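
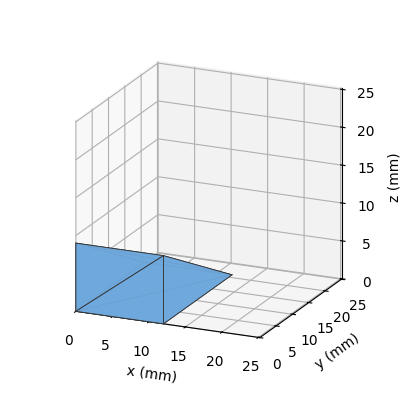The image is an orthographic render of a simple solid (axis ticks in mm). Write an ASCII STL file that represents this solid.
Reading the render: the shape is a wedge (ramp): 12 × 21 mm base, rising to 9 mm along the y=0 edge and sloping linearly to z=0 at y=21 (dimensions read to the nearest mm from the axis ticks). For the STL, each face is triangulated and given an outward normal.

solid part
  facet normal 0.0000 0.0000 -1.0000
    outer loop
      vertex 12.00 21.00 0.00
      vertex 12.00 0.00 0.00
      vertex 0.00 0.00 0.00
    endloop
  endfacet
  facet normal 0.0000 0.0000 -1.0000
    outer loop
      vertex 0.00 21.00 0.00
      vertex 12.00 21.00 0.00
      vertex 0.00 0.00 0.00
    endloop
  endfacet
  facet normal 0.0000 -1.0000 0.0000
    outer loop
      vertex 0.00 0.00 0.00
      vertex 12.00 0.00 0.00
      vertex 12.00 0.00 9.00
    endloop
  endfacet
  facet normal 0.0000 -1.0000 0.0000
    outer loop
      vertex 0.00 0.00 0.00
      vertex 12.00 0.00 9.00
      vertex 0.00 0.00 9.00
    endloop
  endfacet
  facet normal 0.0000 0.3939 0.9191
    outer loop
      vertex 0.00 0.00 9.00
      vertex 12.00 0.00 9.00
      vertex 12.00 21.00 0.00
    endloop
  endfacet
  facet normal 0.0000 0.3939 0.9191
    outer loop
      vertex 0.00 0.00 9.00
      vertex 12.00 21.00 0.00
      vertex 0.00 21.00 0.00
    endloop
  endfacet
  facet normal -1.0000 0.0000 0.0000
    outer loop
      vertex 0.00 0.00 9.00
      vertex 0.00 21.00 0.00
      vertex 0.00 0.00 0.00
    endloop
  endfacet
  facet normal 1.0000 0.0000 0.0000
    outer loop
      vertex 12.00 0.00 0.00
      vertex 12.00 21.00 0.00
      vertex 12.00 0.00 9.00
    endloop
  endfacet
endsolid part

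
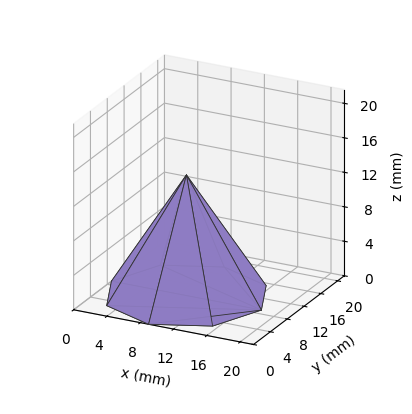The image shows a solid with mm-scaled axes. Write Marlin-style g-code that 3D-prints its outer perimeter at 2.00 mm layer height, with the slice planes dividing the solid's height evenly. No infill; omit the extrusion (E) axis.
Reading the render: the shape is a regular 8-sided pyramid, base circumscribed radius ≈ 9 mm, apex at z ≈ 14 mm (dimensions read to the nearest mm from the axis ticks). For the g-code, the solid's height is divided into equal slices at the stated Δz and each level perimeter traced with G1 moves after a G0 lift.

; perimeter-only toolpath
G21 ; units = mm
G90 ; absolute positioning
G28 ; home
; layer 1
G0 Z2.00
G0 X16.71 Y9.00
G1 X14.45 Y14.45
G1 X9.00 Y16.71
G1 X3.55 Y14.45
G1 X1.29 Y9.00
G1 X3.55 Y3.55
G1 X9.00 Y1.29
G1 X14.45 Y3.55
G1 X16.71 Y9.00
; layer 2
G0 Z4.00
G0 X15.43 Y9.00
G1 X13.54 Y13.54
G1 X9.00 Y15.43
G1 X4.46 Y13.54
G1 X2.57 Y9.00
G1 X4.46 Y4.46
G1 X9.00 Y2.57
G1 X13.54 Y4.46
G1 X15.43 Y9.00
; layer 3
G0 Z6.00
G0 X14.14 Y9.00
G1 X12.63 Y12.63
G1 X9.00 Y14.14
G1 X5.37 Y12.63
G1 X3.86 Y9.00
G1 X5.37 Y5.37
G1 X9.00 Y3.86
G1 X12.63 Y5.37
G1 X14.14 Y9.00
; layer 4
G0 Z8.00
G0 X12.86 Y9.00
G1 X11.73 Y11.73
G1 X9.00 Y12.86
G1 X6.27 Y11.73
G1 X5.14 Y9.00
G1 X6.27 Y6.27
G1 X9.00 Y5.14
G1 X11.73 Y6.27
G1 X12.86 Y9.00
; layer 5
G0 Z10.00
G0 X11.57 Y9.00
G1 X10.82 Y10.82
G1 X9.00 Y11.57
G1 X7.18 Y10.82
G1 X6.43 Y9.00
G1 X7.18 Y7.18
G1 X9.00 Y6.43
G1 X10.82 Y7.18
G1 X11.57 Y9.00
; layer 6
G0 Z12.00
G0 X10.29 Y9.00
G1 X9.91 Y9.91
G1 X9.00 Y10.29
G1 X8.09 Y9.91
G1 X7.71 Y9.00
G1 X8.09 Y8.09
G1 X9.00 Y7.71
G1 X9.91 Y8.09
G1 X10.29 Y9.00
M2 ; end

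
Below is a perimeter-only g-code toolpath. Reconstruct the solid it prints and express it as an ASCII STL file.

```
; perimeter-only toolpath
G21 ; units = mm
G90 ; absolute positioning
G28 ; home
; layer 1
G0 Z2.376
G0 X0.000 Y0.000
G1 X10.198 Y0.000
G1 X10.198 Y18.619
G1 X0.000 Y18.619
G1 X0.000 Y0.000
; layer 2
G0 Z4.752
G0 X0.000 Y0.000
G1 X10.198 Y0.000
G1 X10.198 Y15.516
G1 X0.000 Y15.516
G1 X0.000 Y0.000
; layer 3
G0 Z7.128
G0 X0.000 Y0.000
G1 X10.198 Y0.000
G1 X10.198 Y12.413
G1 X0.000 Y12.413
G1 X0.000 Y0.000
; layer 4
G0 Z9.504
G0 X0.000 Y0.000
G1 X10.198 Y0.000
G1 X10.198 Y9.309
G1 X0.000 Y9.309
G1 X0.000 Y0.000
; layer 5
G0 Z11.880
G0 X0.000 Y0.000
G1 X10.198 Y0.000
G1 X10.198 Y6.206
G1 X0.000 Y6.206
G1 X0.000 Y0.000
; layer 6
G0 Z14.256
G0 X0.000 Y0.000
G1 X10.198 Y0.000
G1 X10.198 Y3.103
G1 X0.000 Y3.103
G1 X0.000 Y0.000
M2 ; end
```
solid part
  facet normal 0.0000 0.0000 -1.0000
    outer loop
      vertex 10.198 21.722 0.000
      vertex 10.198 0.000 0.000
      vertex 0.000 0.000 0.000
    endloop
  endfacet
  facet normal 0.0000 0.0000 -1.0000
    outer loop
      vertex 0.000 21.722 0.000
      vertex 10.198 21.722 0.000
      vertex 0.000 0.000 0.000
    endloop
  endfacet
  facet normal 0.0000 -1.0000 0.0000
    outer loop
      vertex 0.000 0.000 0.000
      vertex 10.198 0.000 0.000
      vertex 10.198 0.000 16.632
    endloop
  endfacet
  facet normal 0.0000 -1.0000 0.0000
    outer loop
      vertex 0.000 0.000 0.000
      vertex 10.198 0.000 16.632
      vertex 0.000 0.000 16.632
    endloop
  endfacet
  facet normal 0.0000 0.6079 0.7940
    outer loop
      vertex 0.000 0.000 16.632
      vertex 10.198 0.000 16.632
      vertex 10.198 21.722 0.000
    endloop
  endfacet
  facet normal 0.0000 0.6079 0.7940
    outer loop
      vertex 0.000 0.000 16.632
      vertex 10.198 21.722 0.000
      vertex 0.000 21.722 0.000
    endloop
  endfacet
  facet normal -1.0000 0.0000 0.0000
    outer loop
      vertex 0.000 0.000 16.632
      vertex 0.000 21.722 0.000
      vertex 0.000 0.000 0.000
    endloop
  endfacet
  facet normal 1.0000 0.0000 0.0000
    outer loop
      vertex 10.198 0.000 0.000
      vertex 10.198 21.722 0.000
      vertex 10.198 0.000 16.632
    endloop
  endfacet
endsolid part

The G0 Z moves step by Δz≈2.376 mm. The G1 loops shrink linearly with z, so the solid tapers from its base footprint up to z≈16.6. Closing with a flat bottom cap and the tapered top and triangulating gives 8 facets — a wedge (ramp): 10.2 × 21.7 mm base, rising to 16.6 mm along the y=0 edge and sloping linearly to z=0 at y=21.7.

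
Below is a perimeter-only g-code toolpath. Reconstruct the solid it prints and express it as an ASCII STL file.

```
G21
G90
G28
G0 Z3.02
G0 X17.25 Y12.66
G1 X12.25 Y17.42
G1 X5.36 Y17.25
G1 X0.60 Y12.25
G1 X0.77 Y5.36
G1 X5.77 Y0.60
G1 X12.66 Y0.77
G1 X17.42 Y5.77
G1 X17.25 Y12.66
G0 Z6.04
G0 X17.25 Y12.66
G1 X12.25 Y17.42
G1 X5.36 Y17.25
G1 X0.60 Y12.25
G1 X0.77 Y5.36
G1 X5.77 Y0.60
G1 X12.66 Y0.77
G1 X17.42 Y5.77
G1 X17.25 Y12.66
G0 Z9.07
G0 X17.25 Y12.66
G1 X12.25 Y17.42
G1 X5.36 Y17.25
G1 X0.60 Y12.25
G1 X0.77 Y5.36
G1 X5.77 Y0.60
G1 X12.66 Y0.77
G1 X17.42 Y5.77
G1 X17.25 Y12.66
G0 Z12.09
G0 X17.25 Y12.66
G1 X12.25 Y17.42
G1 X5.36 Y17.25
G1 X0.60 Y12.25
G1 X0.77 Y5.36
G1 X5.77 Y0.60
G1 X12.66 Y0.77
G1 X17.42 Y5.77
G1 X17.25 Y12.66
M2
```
solid part
  facet normal 0.0000 0.0000 -1.0000
    outer loop
      vertex 5.36 17.25 0.00
      vertex 12.25 17.42 0.00
      vertex 17.25 12.66 0.00
    endloop
  endfacet
  facet normal 0.0000 0.0000 -1.0000
    outer loop
      vertex 0.60 12.25 0.00
      vertex 5.36 17.25 0.00
      vertex 17.25 12.66 0.00
    endloop
  endfacet
  facet normal 0.0000 0.0000 -1.0000
    outer loop
      vertex 0.77 5.36 0.00
      vertex 0.60 12.25 0.00
      vertex 17.25 12.66 0.00
    endloop
  endfacet
  facet normal 0.0000 0.0000 -1.0000
    outer loop
      vertex 5.77 0.60 0.00
      vertex 0.77 5.36 0.00
      vertex 17.25 12.66 0.00
    endloop
  endfacet
  facet normal 0.0000 0.0000 -1.0000
    outer loop
      vertex 12.66 0.77 0.00
      vertex 5.77 0.60 0.00
      vertex 17.25 12.66 0.00
    endloop
  endfacet
  facet normal 0.0000 0.0000 -1.0000
    outer loop
      vertex 17.42 5.77 0.00
      vertex 12.66 0.77 0.00
      vertex 17.25 12.66 0.00
    endloop
  endfacet
  facet normal 0.0000 0.0000 1.0000
    outer loop
      vertex 17.25 12.66 12.09
      vertex 12.25 17.42 12.09
      vertex 5.36 17.25 12.09
    endloop
  endfacet
  facet normal 0.0000 0.0000 1.0000
    outer loop
      vertex 17.25 12.66 12.09
      vertex 5.36 17.25 12.09
      vertex 0.60 12.25 12.09
    endloop
  endfacet
  facet normal 0.0000 0.0000 1.0000
    outer loop
      vertex 17.25 12.66 12.09
      vertex 0.60 12.25 12.09
      vertex 0.77 5.36 12.09
    endloop
  endfacet
  facet normal 0.0000 0.0000 1.0000
    outer loop
      vertex 17.25 12.66 12.09
      vertex 0.77 5.36 12.09
      vertex 5.77 0.60 12.09
    endloop
  endfacet
  facet normal 0.0000 0.0000 1.0000
    outer loop
      vertex 17.25 12.66 12.09
      vertex 5.77 0.60 12.09
      vertex 12.66 0.77 12.09
    endloop
  endfacet
  facet normal 0.0000 0.0000 1.0000
    outer loop
      vertex 17.25 12.66 12.09
      vertex 12.66 0.77 12.09
      vertex 17.42 5.77 12.09
    endloop
  endfacet
  facet normal 0.6895 0.7243 0.0000
    outer loop
      vertex 17.25 12.66 0.00
      vertex 12.25 17.42 0.00
      vertex 12.25 17.42 12.09
    endloop
  endfacet
  facet normal 0.6895 0.7243 0.0000
    outer loop
      vertex 17.25 12.66 0.00
      vertex 12.25 17.42 12.09
      vertex 17.25 12.66 12.09
    endloop
  endfacet
  facet normal -0.0247 0.9997 0.0000
    outer loop
      vertex 12.25 17.42 0.00
      vertex 5.36 17.25 0.00
      vertex 5.36 17.25 12.09
    endloop
  endfacet
  facet normal -0.0247 0.9997 0.0000
    outer loop
      vertex 12.25 17.42 0.00
      vertex 5.36 17.25 12.09
      vertex 12.25 17.42 12.09
    endloop
  endfacet
  facet normal -0.7243 0.6895 0.0000
    outer loop
      vertex 5.36 17.25 0.00
      vertex 0.60 12.25 0.00
      vertex 0.60 12.25 12.09
    endloop
  endfacet
  facet normal -0.7243 0.6895 0.0000
    outer loop
      vertex 5.36 17.25 0.00
      vertex 0.60 12.25 12.09
      vertex 5.36 17.25 12.09
    endloop
  endfacet
  facet normal -0.9997 -0.0247 0.0000
    outer loop
      vertex 0.60 12.25 0.00
      vertex 0.77 5.36 0.00
      vertex 0.77 5.36 12.09
    endloop
  endfacet
  facet normal -0.9997 -0.0247 0.0000
    outer loop
      vertex 0.60 12.25 0.00
      vertex 0.77 5.36 12.09
      vertex 0.60 12.25 12.09
    endloop
  endfacet
  facet normal -0.6895 -0.7243 0.0000
    outer loop
      vertex 0.77 5.36 0.00
      vertex 5.77 0.60 0.00
      vertex 5.77 0.60 12.09
    endloop
  endfacet
  facet normal -0.6895 -0.7243 0.0000
    outer loop
      vertex 0.77 5.36 0.00
      vertex 5.77 0.60 12.09
      vertex 0.77 5.36 12.09
    endloop
  endfacet
  facet normal 0.0247 -0.9997 0.0000
    outer loop
      vertex 5.77 0.60 0.00
      vertex 12.66 0.77 0.00
      vertex 12.66 0.77 12.09
    endloop
  endfacet
  facet normal 0.0247 -0.9997 0.0000
    outer loop
      vertex 5.77 0.60 0.00
      vertex 12.66 0.77 12.09
      vertex 5.77 0.60 12.09
    endloop
  endfacet
  facet normal 0.7243 -0.6895 0.0000
    outer loop
      vertex 12.66 0.77 0.00
      vertex 17.42 5.77 0.00
      vertex 17.42 5.77 12.09
    endloop
  endfacet
  facet normal 0.7243 -0.6895 0.0000
    outer loop
      vertex 12.66 0.77 0.00
      vertex 17.42 5.77 12.09
      vertex 12.66 0.77 12.09
    endloop
  endfacet
  facet normal 0.9997 0.0247 0.0000
    outer loop
      vertex 17.42 5.77 0.00
      vertex 17.25 12.66 0.00
      vertex 17.25 12.66 12.09
    endloop
  endfacet
  facet normal 0.9997 0.0247 0.0000
    outer loop
      vertex 17.42 5.77 0.00
      vertex 17.25 12.66 12.09
      vertex 17.42 5.77 12.09
    endloop
  endfacet
endsolid part

The G0 Z moves step by Δz≈3.02 mm. Every layer's G1 loop is the same polygon, so the solid is a straight extrusion of it from z=0 to z≈12.1. Closing with flat bottom and top caps and triangulating gives 28 facets — a regular 8-sided prism (a cylinder approximated with 8 flat sides), circumscribed radius ≈ 9.01 mm, height ≈ 12.1 mm.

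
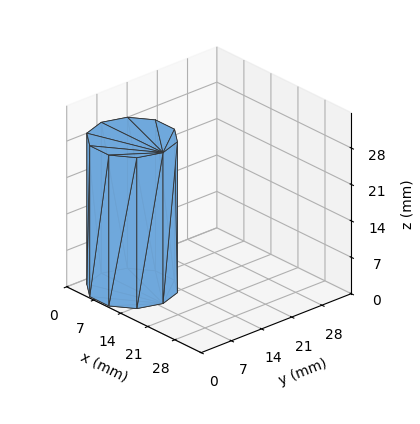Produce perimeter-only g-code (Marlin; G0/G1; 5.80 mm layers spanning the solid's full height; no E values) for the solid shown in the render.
Reading the render: the shape is a regular 10-sided prism (a cylinder approximated with 10 flat sides), circumscribed radius ≈ 8 mm, height ≈ 29 mm (dimensions read to the nearest mm from the axis ticks). For the g-code, the solid's height is divided into equal slices at the stated Δz and each level perimeter traced with G1 moves after a G0 lift.

; perimeter-only toolpath
G21 ; units = mm
G90 ; absolute positioning
G28 ; home
; layer 1
G0 Z5.80
G0 X16.00 Y8.00
G1 X14.47 Y12.70
G1 X10.47 Y15.61
G1 X5.53 Y15.61
G1 X1.53 Y12.70
G1 X0.00 Y8.00
G1 X1.53 Y3.30
G1 X5.53 Y0.39
G1 X10.47 Y0.39
G1 X14.47 Y3.30
G1 X16.00 Y8.00
; layer 2
G0 Z11.60
G0 X16.00 Y8.00
G1 X14.47 Y12.70
G1 X10.47 Y15.61
G1 X5.53 Y15.61
G1 X1.53 Y12.70
G1 X0.00 Y8.00
G1 X1.53 Y3.30
G1 X5.53 Y0.39
G1 X10.47 Y0.39
G1 X14.47 Y3.30
G1 X16.00 Y8.00
; layer 3
G0 Z17.40
G0 X16.00 Y8.00
G1 X14.47 Y12.70
G1 X10.47 Y15.61
G1 X5.53 Y15.61
G1 X1.53 Y12.70
G1 X0.00 Y8.00
G1 X1.53 Y3.30
G1 X5.53 Y0.39
G1 X10.47 Y0.39
G1 X14.47 Y3.30
G1 X16.00 Y8.00
; layer 4
G0 Z23.20
G0 X16.00 Y8.00
G1 X14.47 Y12.70
G1 X10.47 Y15.61
G1 X5.53 Y15.61
G1 X1.53 Y12.70
G1 X0.00 Y8.00
G1 X1.53 Y3.30
G1 X5.53 Y0.39
G1 X10.47 Y0.39
G1 X14.47 Y3.30
G1 X16.00 Y8.00
; layer 5
G0 Z29.00
G0 X16.00 Y8.00
G1 X14.47 Y12.70
G1 X10.47 Y15.61
G1 X5.53 Y15.61
G1 X1.53 Y12.70
G1 X0.00 Y8.00
G1 X1.53 Y3.30
G1 X5.53 Y0.39
G1 X10.47 Y0.39
G1 X14.47 Y3.30
G1 X16.00 Y8.00
M2 ; end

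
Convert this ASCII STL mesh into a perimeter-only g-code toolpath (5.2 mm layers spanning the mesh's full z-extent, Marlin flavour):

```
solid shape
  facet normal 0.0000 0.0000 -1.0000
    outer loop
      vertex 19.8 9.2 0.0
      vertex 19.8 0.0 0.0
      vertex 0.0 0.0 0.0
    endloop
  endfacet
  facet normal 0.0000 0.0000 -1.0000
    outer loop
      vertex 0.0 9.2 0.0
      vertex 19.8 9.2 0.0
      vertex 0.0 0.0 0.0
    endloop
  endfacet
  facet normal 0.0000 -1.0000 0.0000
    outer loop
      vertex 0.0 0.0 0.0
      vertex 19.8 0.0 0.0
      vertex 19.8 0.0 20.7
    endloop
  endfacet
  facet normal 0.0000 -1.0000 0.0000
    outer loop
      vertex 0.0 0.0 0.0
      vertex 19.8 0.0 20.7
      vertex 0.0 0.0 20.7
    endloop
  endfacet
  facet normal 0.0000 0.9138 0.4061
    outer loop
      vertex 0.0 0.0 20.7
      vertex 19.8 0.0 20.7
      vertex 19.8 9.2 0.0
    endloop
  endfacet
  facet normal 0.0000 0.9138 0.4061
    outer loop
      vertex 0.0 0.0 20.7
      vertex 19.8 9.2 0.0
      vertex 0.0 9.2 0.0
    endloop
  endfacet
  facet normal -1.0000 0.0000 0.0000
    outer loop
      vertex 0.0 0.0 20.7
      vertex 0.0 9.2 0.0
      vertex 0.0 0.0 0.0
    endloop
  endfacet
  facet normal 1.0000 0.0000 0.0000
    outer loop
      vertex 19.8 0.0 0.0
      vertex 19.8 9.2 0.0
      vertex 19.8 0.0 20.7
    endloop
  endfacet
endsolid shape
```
; perimeter-only toolpath
G21 ; units = mm
G90 ; absolute positioning
G28 ; home
; layer 1
G0 Z5.2
G0 X0.0 Y0.0
G1 X19.8 Y0.0
G1 X19.8 Y6.9
G1 X0.0 Y6.9
G1 X0.0 Y0.0
; layer 2
G0 Z10.3
G0 X0.0 Y0.0
G1 X19.8 Y0.0
G1 X19.8 Y4.6
G1 X0.0 Y4.6
G1 X0.0 Y0.0
; layer 3
G0 Z15.5
G0 X0.0 Y0.0
G1 X19.8 Y0.0
G1 X19.8 Y2.3
G1 X0.0 Y2.3
G1 X0.0 Y0.0
M2 ; end

The solid is a wedge (ramp): 19.8 × 9.2 mm base, rising to 20.7 mm along the y=0 edge and sloping linearly to z=0 at y=9.2. Slicing at Δz = 5.2 mm — 4 equal slices spanning the solid's height, so layer i sits at z = i·h/4 — gives 3 non-empty perimeters. Each is a 4-segment closed polygon; G0 lifts to the layer z and rapids to the start vertex, then G1 traces the edges. The cross-section shrinks linearly with z (the slice at the apex is degenerate and omitted).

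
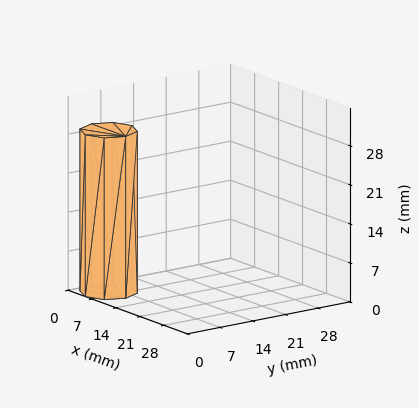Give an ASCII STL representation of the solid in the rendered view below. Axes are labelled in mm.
Reading the render: the shape is a regular 8-sided prism (a cylinder approximated with 8 flat sides), circumscribed radius ≈ 5 mm, height ≈ 29 mm (dimensions read to the nearest mm from the axis ticks). For the STL, each face is triangulated and given an outward normal.

solid part
  facet normal 0.0000 0.0000 -1.0000
    outer loop
      vertex 5.00 10.00 0.00
      vertex 8.54 8.54 0.00
      vertex 10.00 5.00 0.00
    endloop
  endfacet
  facet normal 0.0000 0.0000 -1.0000
    outer loop
      vertex 1.46 8.54 0.00
      vertex 5.00 10.00 0.00
      vertex 10.00 5.00 0.00
    endloop
  endfacet
  facet normal 0.0000 0.0000 -1.0000
    outer loop
      vertex 0.00 5.00 0.00
      vertex 1.46 8.54 0.00
      vertex 10.00 5.00 0.00
    endloop
  endfacet
  facet normal 0.0000 0.0000 -1.0000
    outer loop
      vertex 1.46 1.46 0.00
      vertex 0.00 5.00 0.00
      vertex 10.00 5.00 0.00
    endloop
  endfacet
  facet normal 0.0000 0.0000 -1.0000
    outer loop
      vertex 5.00 0.00 0.00
      vertex 1.46 1.46 0.00
      vertex 10.00 5.00 0.00
    endloop
  endfacet
  facet normal 0.0000 0.0000 -1.0000
    outer loop
      vertex 8.54 1.46 0.00
      vertex 5.00 0.00 0.00
      vertex 10.00 5.00 0.00
    endloop
  endfacet
  facet normal 0.0000 0.0000 1.0000
    outer loop
      vertex 10.00 5.00 29.00
      vertex 8.54 8.54 29.00
      vertex 5.00 10.00 29.00
    endloop
  endfacet
  facet normal 0.0000 0.0000 1.0000
    outer loop
      vertex 10.00 5.00 29.00
      vertex 5.00 10.00 29.00
      vertex 1.46 8.54 29.00
    endloop
  endfacet
  facet normal 0.0000 0.0000 1.0000
    outer loop
      vertex 10.00 5.00 29.00
      vertex 1.46 8.54 29.00
      vertex 0.00 5.00 29.00
    endloop
  endfacet
  facet normal 0.0000 0.0000 1.0000
    outer loop
      vertex 10.00 5.00 29.00
      vertex 0.00 5.00 29.00
      vertex 1.46 1.46 29.00
    endloop
  endfacet
  facet normal 0.0000 0.0000 1.0000
    outer loop
      vertex 10.00 5.00 29.00
      vertex 1.46 1.46 29.00
      vertex 5.00 0.00 29.00
    endloop
  endfacet
  facet normal 0.0000 0.0000 1.0000
    outer loop
      vertex 10.00 5.00 29.00
      vertex 5.00 0.00 29.00
      vertex 8.54 1.46 29.00
    endloop
  endfacet
  facet normal 0.9245 0.3813 0.0000
    outer loop
      vertex 10.00 5.00 0.00
      vertex 8.54 8.54 0.00
      vertex 8.54 8.54 29.00
    endloop
  endfacet
  facet normal 0.9245 0.3813 0.0000
    outer loop
      vertex 10.00 5.00 0.00
      vertex 8.54 8.54 29.00
      vertex 10.00 5.00 29.00
    endloop
  endfacet
  facet normal 0.3813 0.9245 0.0000
    outer loop
      vertex 8.54 8.54 0.00
      vertex 5.00 10.00 0.00
      vertex 5.00 10.00 29.00
    endloop
  endfacet
  facet normal 0.3813 0.9245 0.0000
    outer loop
      vertex 8.54 8.54 0.00
      vertex 5.00 10.00 29.00
      vertex 8.54 8.54 29.00
    endloop
  endfacet
  facet normal -0.3813 0.9245 0.0000
    outer loop
      vertex 5.00 10.00 0.00
      vertex 1.46 8.54 0.00
      vertex 1.46 8.54 29.00
    endloop
  endfacet
  facet normal -0.3813 0.9245 0.0000
    outer loop
      vertex 5.00 10.00 0.00
      vertex 1.46 8.54 29.00
      vertex 5.00 10.00 29.00
    endloop
  endfacet
  facet normal -0.9245 0.3813 0.0000
    outer loop
      vertex 1.46 8.54 0.00
      vertex 0.00 5.00 0.00
      vertex 0.00 5.00 29.00
    endloop
  endfacet
  facet normal -0.9245 0.3813 0.0000
    outer loop
      vertex 1.46 8.54 0.00
      vertex 0.00 5.00 29.00
      vertex 1.46 8.54 29.00
    endloop
  endfacet
  facet normal -0.9245 -0.3813 0.0000
    outer loop
      vertex 0.00 5.00 0.00
      vertex 1.46 1.46 0.00
      vertex 1.46 1.46 29.00
    endloop
  endfacet
  facet normal -0.9245 -0.3813 0.0000
    outer loop
      vertex 0.00 5.00 0.00
      vertex 1.46 1.46 29.00
      vertex 0.00 5.00 29.00
    endloop
  endfacet
  facet normal -0.3813 -0.9245 0.0000
    outer loop
      vertex 1.46 1.46 0.00
      vertex 5.00 0.00 0.00
      vertex 5.00 0.00 29.00
    endloop
  endfacet
  facet normal -0.3813 -0.9245 0.0000
    outer loop
      vertex 1.46 1.46 0.00
      vertex 5.00 0.00 29.00
      vertex 1.46 1.46 29.00
    endloop
  endfacet
  facet normal 0.3813 -0.9245 0.0000
    outer loop
      vertex 5.00 0.00 0.00
      vertex 8.54 1.46 0.00
      vertex 8.54 1.46 29.00
    endloop
  endfacet
  facet normal 0.3813 -0.9245 0.0000
    outer loop
      vertex 5.00 0.00 0.00
      vertex 8.54 1.46 29.00
      vertex 5.00 0.00 29.00
    endloop
  endfacet
  facet normal 0.9245 -0.3813 0.0000
    outer loop
      vertex 8.54 1.46 0.00
      vertex 10.00 5.00 0.00
      vertex 10.00 5.00 29.00
    endloop
  endfacet
  facet normal 0.9245 -0.3813 0.0000
    outer loop
      vertex 8.54 1.46 0.00
      vertex 10.00 5.00 29.00
      vertex 8.54 1.46 29.00
    endloop
  endfacet
endsolid part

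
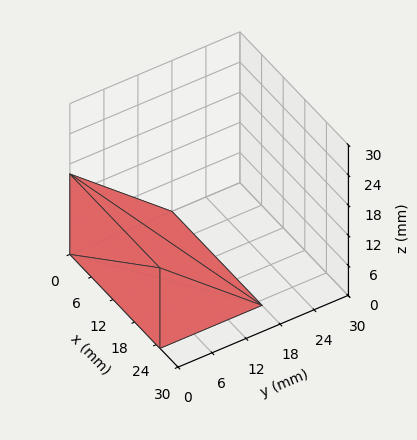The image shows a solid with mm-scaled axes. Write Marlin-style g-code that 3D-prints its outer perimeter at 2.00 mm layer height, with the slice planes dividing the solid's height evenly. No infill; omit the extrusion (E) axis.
Reading the render: the shape is a wedge (ramp): 25 × 18 mm base, rising to 16 mm along the y=0 edge and sloping linearly to z=0 at y=18 (dimensions read to the nearest mm from the axis ticks). For the g-code, the solid's height is divided into equal slices at the stated Δz and each level perimeter traced with G1 moves after a G0 lift.

; perimeter-only toolpath
G21 ; units = mm
G90 ; absolute positioning
G28 ; home
; layer 1
G0 Z2.00
G0 X0.00 Y0.00
G1 X25.00 Y0.00
G1 X25.00 Y15.75
G1 X0.00 Y15.75
G1 X0.00 Y0.00
; layer 2
G0 Z4.00
G0 X0.00 Y0.00
G1 X25.00 Y0.00
G1 X25.00 Y13.50
G1 X0.00 Y13.50
G1 X0.00 Y0.00
; layer 3
G0 Z6.00
G0 X0.00 Y0.00
G1 X25.00 Y0.00
G1 X25.00 Y11.25
G1 X0.00 Y11.25
G1 X0.00 Y0.00
; layer 4
G0 Z8.00
G0 X0.00 Y0.00
G1 X25.00 Y0.00
G1 X25.00 Y9.00
G1 X0.00 Y9.00
G1 X0.00 Y0.00
; layer 5
G0 Z10.00
G0 X0.00 Y0.00
G1 X25.00 Y0.00
G1 X25.00 Y6.75
G1 X0.00 Y6.75
G1 X0.00 Y0.00
; layer 6
G0 Z12.00
G0 X0.00 Y0.00
G1 X25.00 Y0.00
G1 X25.00 Y4.50
G1 X0.00 Y4.50
G1 X0.00 Y0.00
; layer 7
G0 Z14.00
G0 X0.00 Y0.00
G1 X25.00 Y0.00
G1 X25.00 Y2.25
G1 X0.00 Y2.25
G1 X0.00 Y0.00
M2 ; end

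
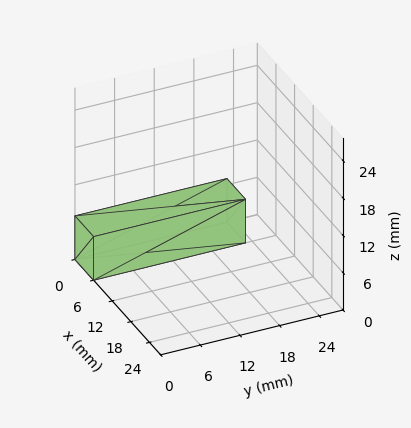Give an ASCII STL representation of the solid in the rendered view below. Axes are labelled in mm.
Reading the render: the shape is a rectangular box, roughly 6 × 23 mm footprint and 7 mm tall (dimensions read to the nearest mm from the axis ticks). For the STL, each face is triangulated and given an outward normal.

solid part
  facet normal 0.0000 0.0000 -1.0000
    outer loop
      vertex 6.0 23.0 0.0
      vertex 6.0 0.0 0.0
      vertex 0.0 0.0 0.0
    endloop
  endfacet
  facet normal 0.0000 0.0000 -1.0000
    outer loop
      vertex 0.0 23.0 0.0
      vertex 6.0 23.0 0.0
      vertex 0.0 0.0 0.0
    endloop
  endfacet
  facet normal 0.0000 0.0000 1.0000
    outer loop
      vertex 0.0 0.0 7.0
      vertex 6.0 0.0 7.0
      vertex 6.0 23.0 7.0
    endloop
  endfacet
  facet normal 0.0000 0.0000 1.0000
    outer loop
      vertex 0.0 0.0 7.0
      vertex 6.0 23.0 7.0
      vertex 0.0 23.0 7.0
    endloop
  endfacet
  facet normal 0.0000 -1.0000 0.0000
    outer loop
      vertex 0.0 0.0 0.0
      vertex 6.0 0.0 0.0
      vertex 6.0 0.0 7.0
    endloop
  endfacet
  facet normal 0.0000 -1.0000 0.0000
    outer loop
      vertex 0.0 0.0 0.0
      vertex 6.0 0.0 7.0
      vertex 0.0 0.0 7.0
    endloop
  endfacet
  facet normal 0.0000 1.0000 0.0000
    outer loop
      vertex 6.0 23.0 7.0
      vertex 6.0 23.0 0.0
      vertex 0.0 23.0 0.0
    endloop
  endfacet
  facet normal 0.0000 1.0000 0.0000
    outer loop
      vertex 0.0 23.0 7.0
      vertex 6.0 23.0 7.0
      vertex 0.0 23.0 0.0
    endloop
  endfacet
  facet normal -1.0000 0.0000 0.0000
    outer loop
      vertex 0.0 23.0 7.0
      vertex 0.0 23.0 0.0
      vertex 0.0 0.0 0.0
    endloop
  endfacet
  facet normal -1.0000 0.0000 0.0000
    outer loop
      vertex 0.0 0.0 7.0
      vertex 0.0 23.0 7.0
      vertex 0.0 0.0 0.0
    endloop
  endfacet
  facet normal 1.0000 0.0000 0.0000
    outer loop
      vertex 6.0 0.0 0.0
      vertex 6.0 23.0 0.0
      vertex 6.0 23.0 7.0
    endloop
  endfacet
  facet normal 1.0000 0.0000 0.0000
    outer loop
      vertex 6.0 0.0 0.0
      vertex 6.0 23.0 7.0
      vertex 6.0 0.0 7.0
    endloop
  endfacet
endsolid part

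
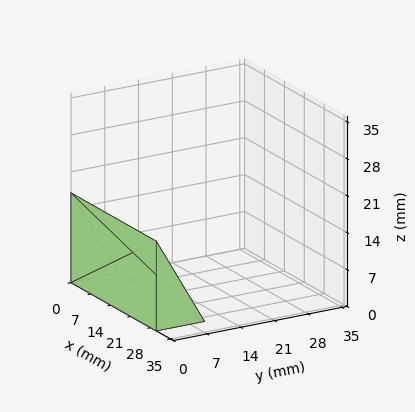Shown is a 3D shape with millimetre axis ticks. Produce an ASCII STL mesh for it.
Reading the render: the shape is a wedge (ramp): 30 × 10 mm base, rising to 17 mm along the y=0 edge and sloping linearly to z=0 at y=10 (dimensions read to the nearest mm from the axis ticks). For the STL, each face is triangulated and given an outward normal.

solid part
  facet normal 0.0000 0.0000 -1.0000
    outer loop
      vertex 30.00 10.00 0.00
      vertex 30.00 0.00 0.00
      vertex 0.00 0.00 0.00
    endloop
  endfacet
  facet normal 0.0000 0.0000 -1.0000
    outer loop
      vertex 0.00 10.00 0.00
      vertex 30.00 10.00 0.00
      vertex 0.00 0.00 0.00
    endloop
  endfacet
  facet normal 0.0000 -1.0000 0.0000
    outer loop
      vertex 0.00 0.00 0.00
      vertex 30.00 0.00 0.00
      vertex 30.00 0.00 17.00
    endloop
  endfacet
  facet normal 0.0000 -1.0000 0.0000
    outer loop
      vertex 0.00 0.00 0.00
      vertex 30.00 0.00 17.00
      vertex 0.00 0.00 17.00
    endloop
  endfacet
  facet normal 0.0000 0.8619 0.5070
    outer loop
      vertex 0.00 0.00 17.00
      vertex 30.00 0.00 17.00
      vertex 30.00 10.00 0.00
    endloop
  endfacet
  facet normal 0.0000 0.8619 0.5070
    outer loop
      vertex 0.00 0.00 17.00
      vertex 30.00 10.00 0.00
      vertex 0.00 10.00 0.00
    endloop
  endfacet
  facet normal -1.0000 0.0000 0.0000
    outer loop
      vertex 0.00 0.00 17.00
      vertex 0.00 10.00 0.00
      vertex 0.00 0.00 0.00
    endloop
  endfacet
  facet normal 1.0000 0.0000 0.0000
    outer loop
      vertex 30.00 0.00 0.00
      vertex 30.00 10.00 0.00
      vertex 30.00 0.00 17.00
    endloop
  endfacet
endsolid part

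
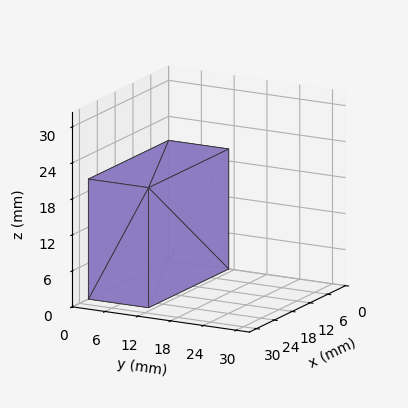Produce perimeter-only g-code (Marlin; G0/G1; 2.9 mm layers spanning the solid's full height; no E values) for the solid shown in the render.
Reading the render: the shape is a rectangular box, roughly 27 × 11 mm footprint and 20 mm tall (dimensions read to the nearest mm from the axis ticks). For the g-code, the solid's height is divided into equal slices at the stated Δz and each level perimeter traced with G1 moves after a G0 lift.

; perimeter-only toolpath
G21 ; units = mm
G90 ; absolute positioning
G28 ; home
; layer 1
G0 Z2.9
G0 X0.0 Y0.0
G1 X27.0 Y0.0
G1 X27.0 Y11.0
G1 X0.0 Y11.0
G1 X0.0 Y0.0
; layer 2
G0 Z5.7
G0 X0.0 Y0.0
G1 X27.0 Y0.0
G1 X27.0 Y11.0
G1 X0.0 Y11.0
G1 X0.0 Y0.0
; layer 3
G0 Z8.6
G0 X0.0 Y0.0
G1 X27.0 Y0.0
G1 X27.0 Y11.0
G1 X0.0 Y11.0
G1 X0.0 Y0.0
; layer 4
G0 Z11.4
G0 X0.0 Y0.0
G1 X27.0 Y0.0
G1 X27.0 Y11.0
G1 X0.0 Y11.0
G1 X0.0 Y0.0
; layer 5
G0 Z14.3
G0 X0.0 Y0.0
G1 X27.0 Y0.0
G1 X27.0 Y11.0
G1 X0.0 Y11.0
G1 X0.0 Y0.0
; layer 6
G0 Z17.1
G0 X0.0 Y0.0
G1 X27.0 Y0.0
G1 X27.0 Y11.0
G1 X0.0 Y11.0
G1 X0.0 Y0.0
; layer 7
G0 Z20.0
G0 X0.0 Y0.0
G1 X27.0 Y0.0
G1 X27.0 Y11.0
G1 X0.0 Y11.0
G1 X0.0 Y0.0
M2 ; end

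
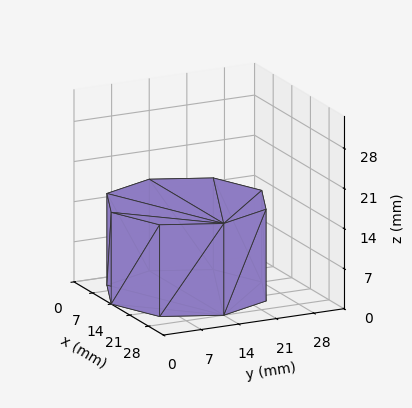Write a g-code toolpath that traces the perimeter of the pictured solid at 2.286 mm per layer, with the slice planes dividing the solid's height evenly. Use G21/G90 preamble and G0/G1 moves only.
Reading the render: the shape is a regular 8-sided prism (a cylinder approximated with 8 flat sides), circumscribed radius ≈ 14 mm, height ≈ 16 mm (dimensions read to the nearest mm from the axis ticks). For the g-code, the solid's height is divided into equal slices at the stated Δz and each level perimeter traced with G1 moves after a G0 lift.

; perimeter-only toolpath
G21 ; units = mm
G90 ; absolute positioning
G28 ; home
; layer 1
G0 Z2.286
G0 X28.000 Y14.000
G1 X23.899 Y23.899
G1 X14.000 Y28.000
G1 X4.101 Y23.899
G1 X0.000 Y14.000
G1 X4.101 Y4.101
G1 X14.000 Y0.000
G1 X23.899 Y4.101
G1 X28.000 Y14.000
; layer 2
G0 Z4.571
G0 X28.000 Y14.000
G1 X23.899 Y23.899
G1 X14.000 Y28.000
G1 X4.101 Y23.899
G1 X0.000 Y14.000
G1 X4.101 Y4.101
G1 X14.000 Y0.000
G1 X23.899 Y4.101
G1 X28.000 Y14.000
; layer 3
G0 Z6.857
G0 X28.000 Y14.000
G1 X23.899 Y23.899
G1 X14.000 Y28.000
G1 X4.101 Y23.899
G1 X0.000 Y14.000
G1 X4.101 Y4.101
G1 X14.000 Y0.000
G1 X23.899 Y4.101
G1 X28.000 Y14.000
; layer 4
G0 Z9.143
G0 X28.000 Y14.000
G1 X23.899 Y23.899
G1 X14.000 Y28.000
G1 X4.101 Y23.899
G1 X0.000 Y14.000
G1 X4.101 Y4.101
G1 X14.000 Y0.000
G1 X23.899 Y4.101
G1 X28.000 Y14.000
; layer 5
G0 Z11.429
G0 X28.000 Y14.000
G1 X23.899 Y23.899
G1 X14.000 Y28.000
G1 X4.101 Y23.899
G1 X0.000 Y14.000
G1 X4.101 Y4.101
G1 X14.000 Y0.000
G1 X23.899 Y4.101
G1 X28.000 Y14.000
; layer 6
G0 Z13.714
G0 X28.000 Y14.000
G1 X23.899 Y23.899
G1 X14.000 Y28.000
G1 X4.101 Y23.899
G1 X0.000 Y14.000
G1 X4.101 Y4.101
G1 X14.000 Y0.000
G1 X23.899 Y4.101
G1 X28.000 Y14.000
; layer 7
G0 Z16.000
G0 X28.000 Y14.000
G1 X23.899 Y23.899
G1 X14.000 Y28.000
G1 X4.101 Y23.899
G1 X0.000 Y14.000
G1 X4.101 Y4.101
G1 X14.000 Y0.000
G1 X23.899 Y4.101
G1 X28.000 Y14.000
M2 ; end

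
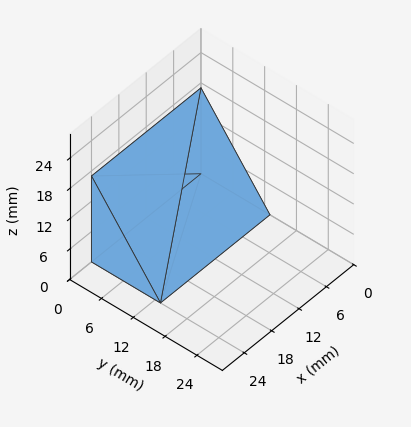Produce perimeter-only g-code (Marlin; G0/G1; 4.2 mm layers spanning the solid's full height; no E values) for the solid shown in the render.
Reading the render: the shape is a wedge (ramp): 24 × 13 mm base, rising to 17 mm along the y=0 edge and sloping linearly to z=0 at y=13 (dimensions read to the nearest mm from the axis ticks). For the g-code, the solid's height is divided into equal slices at the stated Δz and each level perimeter traced with G1 moves after a G0 lift.

; perimeter-only toolpath
G21 ; units = mm
G90 ; absolute positioning
G28 ; home
; layer 1
G0 Z4.2
G0 X0.0 Y0.0
G1 X24.0 Y0.0
G1 X24.0 Y9.8
G1 X0.0 Y9.8
G1 X0.0 Y0.0
; layer 2
G0 Z8.5
G0 X0.0 Y0.0
G1 X24.0 Y0.0
G1 X24.0 Y6.5
G1 X0.0 Y6.5
G1 X0.0 Y0.0
; layer 3
G0 Z12.8
G0 X0.0 Y0.0
G1 X24.0 Y0.0
G1 X24.0 Y3.2
G1 X0.0 Y3.2
G1 X0.0 Y0.0
M2 ; end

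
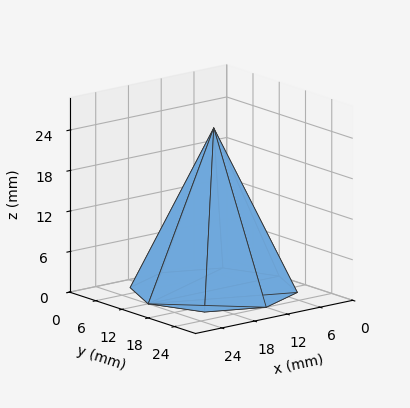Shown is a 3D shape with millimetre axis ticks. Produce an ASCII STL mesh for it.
Reading the render: the shape is a regular 8-sided pyramid, base circumscribed radius ≈ 12 mm, apex at z ≈ 24 mm (dimensions read to the nearest mm from the axis ticks). For the STL, each face is triangulated and given an outward normal.

solid part
  facet normal 0.0000 0.0000 -1.0000
    outer loop
      vertex 12.0 24.0 0.0
      vertex 20.5 20.5 0.0
      vertex 24.0 12.0 0.0
    endloop
  endfacet
  facet normal 0.0000 0.0000 -1.0000
    outer loop
      vertex 3.5 20.5 0.0
      vertex 12.0 24.0 0.0
      vertex 24.0 12.0 0.0
    endloop
  endfacet
  facet normal 0.0000 0.0000 -1.0000
    outer loop
      vertex 0.0 12.0 0.0
      vertex 3.5 20.5 0.0
      vertex 24.0 12.0 0.0
    endloop
  endfacet
  facet normal 0.0000 0.0000 -1.0000
    outer loop
      vertex 3.5 3.5 0.0
      vertex 0.0 12.0 0.0
      vertex 24.0 12.0 0.0
    endloop
  endfacet
  facet normal 0.0000 0.0000 -1.0000
    outer loop
      vertex 12.0 0.0 0.0
      vertex 3.5 3.5 0.0
      vertex 24.0 12.0 0.0
    endloop
  endfacet
  facet normal 0.0000 0.0000 -1.0000
    outer loop
      vertex 20.5 3.5 0.0
      vertex 12.0 0.0 0.0
      vertex 24.0 12.0 0.0
    endloop
  endfacet
  facet normal 0.8393 0.3456 0.4197
    outer loop
      vertex 24.0 12.0 0.0
      vertex 20.5 20.5 0.0
      vertex 12.0 12.0 24.0
    endloop
  endfacet
  facet normal 0.3456 0.8393 0.4197
    outer loop
      vertex 20.5 20.5 0.0
      vertex 12.0 24.0 0.0
      vertex 12.0 12.0 24.0
    endloop
  endfacet
  facet normal -0.3456 0.8393 0.4197
    outer loop
      vertex 12.0 24.0 0.0
      vertex 3.5 20.5 0.0
      vertex 12.0 12.0 24.0
    endloop
  endfacet
  facet normal -0.8393 0.3456 0.4197
    outer loop
      vertex 3.5 20.5 0.0
      vertex 0.0 12.0 0.0
      vertex 12.0 12.0 24.0
    endloop
  endfacet
  facet normal -0.8393 -0.3456 0.4197
    outer loop
      vertex 0.0 12.0 0.0
      vertex 3.5 3.5 0.0
      vertex 12.0 12.0 24.0
    endloop
  endfacet
  facet normal -0.3456 -0.8393 0.4197
    outer loop
      vertex 3.5 3.5 0.0
      vertex 12.0 0.0 0.0
      vertex 12.0 12.0 24.0
    endloop
  endfacet
  facet normal 0.3456 -0.8393 0.4197
    outer loop
      vertex 12.0 0.0 0.0
      vertex 20.5 3.5 0.0
      vertex 12.0 12.0 24.0
    endloop
  endfacet
  facet normal 0.8393 -0.3456 0.4197
    outer loop
      vertex 20.5 3.5 0.0
      vertex 24.0 12.0 0.0
      vertex 12.0 12.0 24.0
    endloop
  endfacet
endsolid part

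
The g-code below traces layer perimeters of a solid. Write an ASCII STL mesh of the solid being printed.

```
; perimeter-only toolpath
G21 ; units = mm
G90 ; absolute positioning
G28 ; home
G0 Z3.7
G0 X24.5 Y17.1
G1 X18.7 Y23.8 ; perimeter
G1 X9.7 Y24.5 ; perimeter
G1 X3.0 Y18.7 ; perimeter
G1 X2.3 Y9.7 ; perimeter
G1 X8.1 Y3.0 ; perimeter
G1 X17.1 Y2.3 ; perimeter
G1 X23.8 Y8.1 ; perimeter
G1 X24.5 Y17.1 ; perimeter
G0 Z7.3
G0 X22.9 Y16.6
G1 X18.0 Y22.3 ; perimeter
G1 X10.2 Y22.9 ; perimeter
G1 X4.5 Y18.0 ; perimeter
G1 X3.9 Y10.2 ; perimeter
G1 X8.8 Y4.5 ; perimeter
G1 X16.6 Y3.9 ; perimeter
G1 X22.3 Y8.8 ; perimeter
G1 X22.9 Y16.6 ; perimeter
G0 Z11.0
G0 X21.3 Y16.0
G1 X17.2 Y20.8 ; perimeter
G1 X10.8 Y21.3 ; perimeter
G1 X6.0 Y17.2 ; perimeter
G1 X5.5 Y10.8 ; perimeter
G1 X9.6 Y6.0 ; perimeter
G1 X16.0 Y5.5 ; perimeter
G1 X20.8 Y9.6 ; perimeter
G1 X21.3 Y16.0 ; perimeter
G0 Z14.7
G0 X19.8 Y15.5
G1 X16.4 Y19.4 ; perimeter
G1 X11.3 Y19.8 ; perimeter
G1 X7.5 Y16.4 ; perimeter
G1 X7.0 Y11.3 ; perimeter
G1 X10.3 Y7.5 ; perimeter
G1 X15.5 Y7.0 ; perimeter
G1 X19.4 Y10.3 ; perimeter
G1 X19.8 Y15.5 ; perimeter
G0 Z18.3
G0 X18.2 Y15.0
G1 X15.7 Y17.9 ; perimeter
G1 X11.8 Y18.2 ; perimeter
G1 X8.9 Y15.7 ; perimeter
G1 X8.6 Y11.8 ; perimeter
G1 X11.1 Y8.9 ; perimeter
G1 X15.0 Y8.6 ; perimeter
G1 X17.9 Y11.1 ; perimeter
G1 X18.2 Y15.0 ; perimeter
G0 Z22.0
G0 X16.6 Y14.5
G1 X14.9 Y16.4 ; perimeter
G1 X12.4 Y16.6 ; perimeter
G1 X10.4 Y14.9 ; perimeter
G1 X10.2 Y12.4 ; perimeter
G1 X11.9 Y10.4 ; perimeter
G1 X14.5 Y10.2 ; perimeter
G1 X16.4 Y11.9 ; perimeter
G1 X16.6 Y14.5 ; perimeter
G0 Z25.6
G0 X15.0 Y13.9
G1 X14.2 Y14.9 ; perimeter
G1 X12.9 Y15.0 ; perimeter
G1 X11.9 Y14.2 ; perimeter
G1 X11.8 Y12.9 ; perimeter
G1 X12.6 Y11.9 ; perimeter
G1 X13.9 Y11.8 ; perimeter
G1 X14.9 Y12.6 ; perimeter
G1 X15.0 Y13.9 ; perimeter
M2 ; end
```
solid part
  facet normal 0.0000 0.0000 -1.0000
    outer loop
      vertex 9.2 26.1 0.0
      vertex 19.5 25.3 0.0
      vertex 26.1 17.6 0.0
    endloop
  endfacet
  facet normal 0.0000 0.0000 -1.0000
    outer loop
      vertex 1.5 19.5 0.0
      vertex 9.2 26.1 0.0
      vertex 26.1 17.6 0.0
    endloop
  endfacet
  facet normal 0.0000 0.0000 -1.0000
    outer loop
      vertex 0.7 9.2 0.0
      vertex 1.5 19.5 0.0
      vertex 26.1 17.6 0.0
    endloop
  endfacet
  facet normal 0.0000 0.0000 -1.0000
    outer loop
      vertex 7.3 1.5 0.0
      vertex 0.7 9.2 0.0
      vertex 26.1 17.6 0.0
    endloop
  endfacet
  facet normal 0.0000 0.0000 -1.0000
    outer loop
      vertex 17.6 0.7 0.0
      vertex 7.3 1.5 0.0
      vertex 26.1 17.6 0.0
    endloop
  endfacet
  facet normal 0.0000 0.0000 -1.0000
    outer loop
      vertex 25.3 7.3 0.0
      vertex 17.6 0.7 0.0
      vertex 26.1 17.6 0.0
    endloop
  endfacet
  facet normal 0.6994 0.5995 0.3891
    outer loop
      vertex 26.1 17.6 0.0
      vertex 19.5 25.3 0.0
      vertex 13.4 13.4 29.3
    endloop
  endfacet
  facet normal 0.0714 0.9189 0.3881
    outer loop
      vertex 19.5 25.3 0.0
      vertex 9.2 26.1 0.0
      vertex 13.4 13.4 29.3
    endloop
  endfacet
  facet normal -0.5995 0.6994 0.3891
    outer loop
      vertex 9.2 26.1 0.0
      vertex 1.5 19.5 0.0
      vertex 13.4 13.4 29.3
    endloop
  endfacet
  facet normal -0.9189 0.0714 0.3881
    outer loop
      vertex 1.5 19.5 0.0
      vertex 0.7 9.2 0.0
      vertex 13.4 13.4 29.3
    endloop
  endfacet
  facet normal -0.6994 -0.5995 0.3891
    outer loop
      vertex 0.7 9.2 0.0
      vertex 7.3 1.5 0.0
      vertex 13.4 13.4 29.3
    endloop
  endfacet
  facet normal -0.0714 -0.9189 0.3881
    outer loop
      vertex 7.3 1.5 0.0
      vertex 17.6 0.7 0.0
      vertex 13.4 13.4 29.3
    endloop
  endfacet
  facet normal 0.5995 -0.6994 0.3891
    outer loop
      vertex 17.6 0.7 0.0
      vertex 25.3 7.3 0.0
      vertex 13.4 13.4 29.3
    endloop
  endfacet
  facet normal 0.9189 -0.0714 0.3881
    outer loop
      vertex 25.3 7.3 0.0
      vertex 26.1 17.6 0.0
      vertex 13.4 13.4 29.3
    endloop
  endfacet
endsolid part

The G0 Z moves step by Δz≈3.7 mm. The G1 loops shrink linearly with z, so the solid tapers from its base footprint up to z≈29.3. Closing with a flat bottom cap and the tapered top and triangulating gives 14 facets — a regular 8-sided pyramid, base circumscribed radius ≈ 13.4 mm, apex at z ≈ 29.3 mm.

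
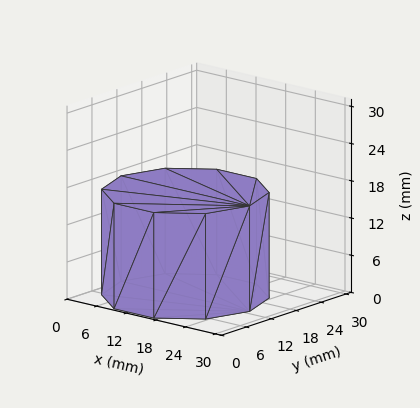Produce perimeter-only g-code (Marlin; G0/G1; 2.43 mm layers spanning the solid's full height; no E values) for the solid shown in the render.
Reading the render: the shape is a regular 10-sided prism (a cylinder approximated with 10 flat sides), circumscribed radius ≈ 13 mm, height ≈ 17 mm (dimensions read to the nearest mm from the axis ticks). For the g-code, the solid's height is divided into equal slices at the stated Δz and each level perimeter traced with G1 moves after a G0 lift.

; perimeter-only toolpath
G21 ; units = mm
G90 ; absolute positioning
G28 ; home
; layer 1
G0 Z2.43
G0 X26.00 Y13.00
G1 X23.52 Y20.64
G1 X17.02 Y25.36
G1 X8.98 Y25.36
G1 X2.48 Y20.64
G1 X0.00 Y13.00
G1 X2.48 Y5.36
G1 X8.98 Y0.64
G1 X17.02 Y0.64
G1 X23.52 Y5.36
G1 X26.00 Y13.00
; layer 2
G0 Z4.86
G0 X26.00 Y13.00
G1 X23.52 Y20.64
G1 X17.02 Y25.36
G1 X8.98 Y25.36
G1 X2.48 Y20.64
G1 X0.00 Y13.00
G1 X2.48 Y5.36
G1 X8.98 Y0.64
G1 X17.02 Y0.64
G1 X23.52 Y5.36
G1 X26.00 Y13.00
; layer 3
G0 Z7.29
G0 X26.00 Y13.00
G1 X23.52 Y20.64
G1 X17.02 Y25.36
G1 X8.98 Y25.36
G1 X2.48 Y20.64
G1 X0.00 Y13.00
G1 X2.48 Y5.36
G1 X8.98 Y0.64
G1 X17.02 Y0.64
G1 X23.52 Y5.36
G1 X26.00 Y13.00
; layer 4
G0 Z9.71
G0 X26.00 Y13.00
G1 X23.52 Y20.64
G1 X17.02 Y25.36
G1 X8.98 Y25.36
G1 X2.48 Y20.64
G1 X0.00 Y13.00
G1 X2.48 Y5.36
G1 X8.98 Y0.64
G1 X17.02 Y0.64
G1 X23.52 Y5.36
G1 X26.00 Y13.00
; layer 5
G0 Z12.14
G0 X26.00 Y13.00
G1 X23.52 Y20.64
G1 X17.02 Y25.36
G1 X8.98 Y25.36
G1 X2.48 Y20.64
G1 X0.00 Y13.00
G1 X2.48 Y5.36
G1 X8.98 Y0.64
G1 X17.02 Y0.64
G1 X23.52 Y5.36
G1 X26.00 Y13.00
; layer 6
G0 Z14.57
G0 X26.00 Y13.00
G1 X23.52 Y20.64
G1 X17.02 Y25.36
G1 X8.98 Y25.36
G1 X2.48 Y20.64
G1 X0.00 Y13.00
G1 X2.48 Y5.36
G1 X8.98 Y0.64
G1 X17.02 Y0.64
G1 X23.52 Y5.36
G1 X26.00 Y13.00
; layer 7
G0 Z17.00
G0 X26.00 Y13.00
G1 X23.52 Y20.64
G1 X17.02 Y25.36
G1 X8.98 Y25.36
G1 X2.48 Y20.64
G1 X0.00 Y13.00
G1 X2.48 Y5.36
G1 X8.98 Y0.64
G1 X17.02 Y0.64
G1 X23.52 Y5.36
G1 X26.00 Y13.00
M2 ; end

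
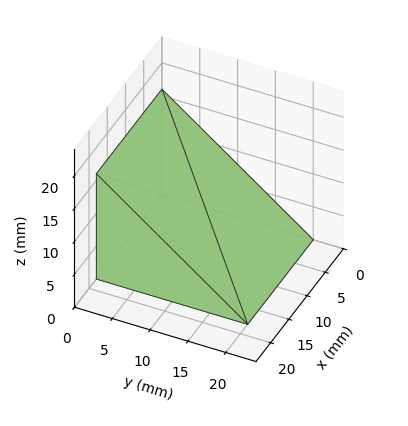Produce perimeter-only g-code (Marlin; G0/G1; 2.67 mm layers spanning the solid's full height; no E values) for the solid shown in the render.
Reading the render: the shape is a wedge (ramp): 18 × 20 mm base, rising to 16 mm along the y=0 edge and sloping linearly to z=0 at y=20 (dimensions read to the nearest mm from the axis ticks). For the g-code, the solid's height is divided into equal slices at the stated Δz and each level perimeter traced with G1 moves after a G0 lift.

; perimeter-only toolpath
G21 ; units = mm
G90 ; absolute positioning
G28 ; home
; layer 1
G0 Z2.67
G0 X0.00 Y0.00
G1 X18.00 Y0.00
G1 X18.00 Y16.67
G1 X0.00 Y16.67
G1 X0.00 Y0.00
; layer 2
G0 Z5.33
G0 X0.00 Y0.00
G1 X18.00 Y0.00
G1 X18.00 Y13.33
G1 X0.00 Y13.33
G1 X0.00 Y0.00
; layer 3
G0 Z8.00
G0 X0.00 Y0.00
G1 X18.00 Y0.00
G1 X18.00 Y10.00
G1 X0.00 Y10.00
G1 X0.00 Y0.00
; layer 4
G0 Z10.67
G0 X0.00 Y0.00
G1 X18.00 Y0.00
G1 X18.00 Y6.67
G1 X0.00 Y6.67
G1 X0.00 Y0.00
; layer 5
G0 Z13.33
G0 X0.00 Y0.00
G1 X18.00 Y0.00
G1 X18.00 Y3.33
G1 X0.00 Y3.33
G1 X0.00 Y0.00
M2 ; end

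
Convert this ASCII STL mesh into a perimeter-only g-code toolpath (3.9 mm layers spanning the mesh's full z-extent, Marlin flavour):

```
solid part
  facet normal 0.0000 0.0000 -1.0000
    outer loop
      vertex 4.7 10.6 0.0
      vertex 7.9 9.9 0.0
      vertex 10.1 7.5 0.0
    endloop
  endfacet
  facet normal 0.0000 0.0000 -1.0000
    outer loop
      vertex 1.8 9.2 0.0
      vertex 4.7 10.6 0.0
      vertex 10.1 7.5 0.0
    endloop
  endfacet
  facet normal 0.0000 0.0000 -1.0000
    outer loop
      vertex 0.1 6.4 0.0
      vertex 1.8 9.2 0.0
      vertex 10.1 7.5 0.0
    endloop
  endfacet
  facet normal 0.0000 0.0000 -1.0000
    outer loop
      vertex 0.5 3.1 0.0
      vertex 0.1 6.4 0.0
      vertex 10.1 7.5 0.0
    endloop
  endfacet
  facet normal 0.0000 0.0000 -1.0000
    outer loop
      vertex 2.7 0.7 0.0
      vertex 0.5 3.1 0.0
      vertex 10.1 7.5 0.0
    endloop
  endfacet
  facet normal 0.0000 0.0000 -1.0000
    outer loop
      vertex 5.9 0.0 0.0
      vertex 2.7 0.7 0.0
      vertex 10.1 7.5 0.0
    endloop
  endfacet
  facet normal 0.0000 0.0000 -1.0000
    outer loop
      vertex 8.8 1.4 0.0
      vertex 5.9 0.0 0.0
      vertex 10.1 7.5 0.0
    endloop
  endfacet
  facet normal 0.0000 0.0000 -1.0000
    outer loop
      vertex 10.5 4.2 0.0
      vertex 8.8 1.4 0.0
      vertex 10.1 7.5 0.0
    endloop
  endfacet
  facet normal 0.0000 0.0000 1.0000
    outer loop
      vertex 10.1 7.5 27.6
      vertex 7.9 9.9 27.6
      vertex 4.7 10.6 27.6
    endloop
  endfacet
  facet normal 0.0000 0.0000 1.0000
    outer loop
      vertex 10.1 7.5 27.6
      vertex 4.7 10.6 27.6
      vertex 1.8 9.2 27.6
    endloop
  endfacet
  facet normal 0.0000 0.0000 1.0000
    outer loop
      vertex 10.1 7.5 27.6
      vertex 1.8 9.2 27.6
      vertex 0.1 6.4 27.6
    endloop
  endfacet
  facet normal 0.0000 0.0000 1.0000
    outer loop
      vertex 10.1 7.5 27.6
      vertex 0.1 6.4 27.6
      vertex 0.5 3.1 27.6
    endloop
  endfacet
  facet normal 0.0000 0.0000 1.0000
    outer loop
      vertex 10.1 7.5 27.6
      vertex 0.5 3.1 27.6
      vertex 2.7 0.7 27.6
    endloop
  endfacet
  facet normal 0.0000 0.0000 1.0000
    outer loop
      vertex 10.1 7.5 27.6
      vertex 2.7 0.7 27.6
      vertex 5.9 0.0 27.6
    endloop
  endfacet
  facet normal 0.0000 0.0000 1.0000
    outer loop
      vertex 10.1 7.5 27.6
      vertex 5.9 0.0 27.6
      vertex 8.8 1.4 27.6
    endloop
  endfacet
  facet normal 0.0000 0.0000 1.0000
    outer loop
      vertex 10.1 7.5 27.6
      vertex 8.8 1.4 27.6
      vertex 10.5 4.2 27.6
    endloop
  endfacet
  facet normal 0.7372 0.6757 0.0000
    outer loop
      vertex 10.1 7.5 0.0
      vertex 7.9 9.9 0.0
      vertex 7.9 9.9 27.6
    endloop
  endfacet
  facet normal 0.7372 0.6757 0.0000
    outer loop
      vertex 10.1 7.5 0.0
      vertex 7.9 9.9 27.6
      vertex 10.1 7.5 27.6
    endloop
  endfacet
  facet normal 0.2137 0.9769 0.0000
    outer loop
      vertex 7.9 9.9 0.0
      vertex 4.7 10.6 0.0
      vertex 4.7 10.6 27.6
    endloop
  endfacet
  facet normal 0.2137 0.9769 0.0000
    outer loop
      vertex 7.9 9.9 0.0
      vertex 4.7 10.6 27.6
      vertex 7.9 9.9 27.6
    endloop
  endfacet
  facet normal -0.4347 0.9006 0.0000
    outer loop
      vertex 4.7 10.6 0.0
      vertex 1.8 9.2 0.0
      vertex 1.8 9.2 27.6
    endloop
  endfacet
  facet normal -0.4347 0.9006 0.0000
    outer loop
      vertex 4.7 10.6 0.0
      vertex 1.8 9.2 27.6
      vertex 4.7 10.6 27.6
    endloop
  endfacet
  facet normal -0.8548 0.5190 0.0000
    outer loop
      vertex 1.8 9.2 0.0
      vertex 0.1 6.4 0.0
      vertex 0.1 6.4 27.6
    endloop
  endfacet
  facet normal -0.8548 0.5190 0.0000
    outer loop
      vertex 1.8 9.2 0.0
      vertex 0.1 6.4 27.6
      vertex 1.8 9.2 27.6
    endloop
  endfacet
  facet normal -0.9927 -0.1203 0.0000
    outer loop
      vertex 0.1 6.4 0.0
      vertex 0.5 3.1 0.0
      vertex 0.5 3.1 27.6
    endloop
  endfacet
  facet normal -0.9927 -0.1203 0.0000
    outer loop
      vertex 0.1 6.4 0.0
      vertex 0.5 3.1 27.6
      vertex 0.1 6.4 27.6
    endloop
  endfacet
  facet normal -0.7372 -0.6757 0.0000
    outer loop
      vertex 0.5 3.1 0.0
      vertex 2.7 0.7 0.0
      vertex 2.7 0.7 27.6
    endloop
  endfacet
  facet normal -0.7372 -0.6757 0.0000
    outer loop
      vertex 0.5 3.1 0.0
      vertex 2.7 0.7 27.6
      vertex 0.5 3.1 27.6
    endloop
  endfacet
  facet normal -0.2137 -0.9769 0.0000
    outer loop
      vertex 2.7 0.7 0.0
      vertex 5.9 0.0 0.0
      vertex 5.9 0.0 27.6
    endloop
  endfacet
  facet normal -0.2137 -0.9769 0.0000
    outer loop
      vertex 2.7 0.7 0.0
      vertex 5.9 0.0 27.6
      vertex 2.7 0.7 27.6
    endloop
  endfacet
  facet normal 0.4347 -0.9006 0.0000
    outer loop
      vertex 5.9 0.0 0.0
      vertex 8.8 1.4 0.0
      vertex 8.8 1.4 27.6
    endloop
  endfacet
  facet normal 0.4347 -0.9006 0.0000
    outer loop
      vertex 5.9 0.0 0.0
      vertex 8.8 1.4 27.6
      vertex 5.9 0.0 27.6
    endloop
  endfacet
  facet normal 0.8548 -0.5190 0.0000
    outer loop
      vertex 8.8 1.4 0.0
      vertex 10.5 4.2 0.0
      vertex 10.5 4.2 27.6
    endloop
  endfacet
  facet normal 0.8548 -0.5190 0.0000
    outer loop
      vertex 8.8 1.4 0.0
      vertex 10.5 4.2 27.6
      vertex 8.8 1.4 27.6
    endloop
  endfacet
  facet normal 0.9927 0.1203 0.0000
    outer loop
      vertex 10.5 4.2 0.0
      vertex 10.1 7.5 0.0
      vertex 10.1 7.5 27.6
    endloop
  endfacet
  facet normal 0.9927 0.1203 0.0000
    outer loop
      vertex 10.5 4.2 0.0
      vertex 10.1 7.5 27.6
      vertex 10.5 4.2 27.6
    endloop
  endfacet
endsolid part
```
; perimeter-only toolpath
G21 ; units = mm
G90 ; absolute positioning
G28 ; home
; layer 1
G0 Z3.9
G0 X10.1 Y7.5
G1 X7.9 Y9.9
G1 X4.7 Y10.6
G1 X1.8 Y9.2
G1 X0.1 Y6.4
G1 X0.5 Y3.1
G1 X2.7 Y0.7
G1 X5.9 Y0.0
G1 X8.8 Y1.4
G1 X10.5 Y4.2
G1 X10.1 Y7.5
; layer 2
G0 Z7.9
G0 X10.1 Y7.5
G1 X7.9 Y9.9
G1 X4.7 Y10.6
G1 X1.8 Y9.2
G1 X0.1 Y6.4
G1 X0.5 Y3.1
G1 X2.7 Y0.7
G1 X5.9 Y0.0
G1 X8.8 Y1.4
G1 X10.5 Y4.2
G1 X10.1 Y7.5
; layer 3
G0 Z11.8
G0 X10.1 Y7.5
G1 X7.9 Y9.9
G1 X4.7 Y10.6
G1 X1.8 Y9.2
G1 X0.1 Y6.4
G1 X0.5 Y3.1
G1 X2.7 Y0.7
G1 X5.9 Y0.0
G1 X8.8 Y1.4
G1 X10.5 Y4.2
G1 X10.1 Y7.5
; layer 4
G0 Z15.8
G0 X10.1 Y7.5
G1 X7.9 Y9.9
G1 X4.7 Y10.6
G1 X1.8 Y9.2
G1 X0.1 Y6.4
G1 X0.5 Y3.1
G1 X2.7 Y0.7
G1 X5.9 Y0.0
G1 X8.8 Y1.4
G1 X10.5 Y4.2
G1 X10.1 Y7.5
; layer 5
G0 Z19.7
G0 X10.1 Y7.5
G1 X7.9 Y9.9
G1 X4.7 Y10.6
G1 X1.8 Y9.2
G1 X0.1 Y6.4
G1 X0.5 Y3.1
G1 X2.7 Y0.7
G1 X5.9 Y0.0
G1 X8.8 Y1.4
G1 X10.5 Y4.2
G1 X10.1 Y7.5
; layer 6
G0 Z23.7
G0 X10.1 Y7.5
G1 X7.9 Y9.9
G1 X4.7 Y10.6
G1 X1.8 Y9.2
G1 X0.1 Y6.4
G1 X0.5 Y3.1
G1 X2.7 Y0.7
G1 X5.9 Y0.0
G1 X8.8 Y1.4
G1 X10.5 Y4.2
G1 X10.1 Y7.5
; layer 7
G0 Z27.6
G0 X10.1 Y7.5
G1 X7.9 Y9.9
G1 X4.7 Y10.6
G1 X1.8 Y9.2
G1 X0.1 Y6.4
G1 X0.5 Y3.1
G1 X2.7 Y0.7
G1 X5.9 Y0.0
G1 X8.8 Y1.4
G1 X10.5 Y4.2
G1 X10.1 Y7.5
M2 ; end

The solid is a regular 10-sided prism (a cylinder approximated with 10 flat sides), circumscribed radius ≈ 5.3 mm, height ≈ 27.6 mm. Slicing at Δz = 3.9 mm — 7 equal slices spanning the solid's height, so layer i sits at z = i·h/7 — gives 7 non-empty perimeters. Each is a 10-segment closed polygon; G0 lifts to the layer z and rapids to the start vertex, then G1 traces the edges.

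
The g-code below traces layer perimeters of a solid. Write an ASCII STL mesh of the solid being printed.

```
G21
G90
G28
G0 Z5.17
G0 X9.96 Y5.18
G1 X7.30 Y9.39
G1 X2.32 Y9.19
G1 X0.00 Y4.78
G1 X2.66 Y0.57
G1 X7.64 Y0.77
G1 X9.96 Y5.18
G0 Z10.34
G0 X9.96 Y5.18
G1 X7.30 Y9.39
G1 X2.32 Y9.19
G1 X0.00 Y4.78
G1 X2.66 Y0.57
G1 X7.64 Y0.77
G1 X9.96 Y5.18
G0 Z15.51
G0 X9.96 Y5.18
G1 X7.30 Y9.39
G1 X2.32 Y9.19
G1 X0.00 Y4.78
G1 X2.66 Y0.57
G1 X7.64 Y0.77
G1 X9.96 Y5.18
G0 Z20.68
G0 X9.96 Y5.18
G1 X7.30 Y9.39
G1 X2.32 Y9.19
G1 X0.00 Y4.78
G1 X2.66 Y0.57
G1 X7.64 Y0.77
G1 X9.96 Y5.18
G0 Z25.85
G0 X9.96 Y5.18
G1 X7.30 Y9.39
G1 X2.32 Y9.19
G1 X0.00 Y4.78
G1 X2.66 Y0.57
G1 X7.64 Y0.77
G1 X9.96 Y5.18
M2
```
solid part
  facet normal 0.0000 0.0000 -1.0000
    outer loop
      vertex 2.32 9.19 0.00
      vertex 7.30 9.39 0.00
      vertex 9.96 5.18 0.00
    endloop
  endfacet
  facet normal 0.0000 0.0000 -1.0000
    outer loop
      vertex 0.00 4.78 0.00
      vertex 2.32 9.19 0.00
      vertex 9.96 5.18 0.00
    endloop
  endfacet
  facet normal 0.0000 0.0000 -1.0000
    outer loop
      vertex 2.66 0.57 0.00
      vertex 0.00 4.78 0.00
      vertex 9.96 5.18 0.00
    endloop
  endfacet
  facet normal 0.0000 0.0000 -1.0000
    outer loop
      vertex 7.64 0.77 0.00
      vertex 2.66 0.57 0.00
      vertex 9.96 5.18 0.00
    endloop
  endfacet
  facet normal 0.0000 0.0000 1.0000
    outer loop
      vertex 9.96 5.18 25.85
      vertex 7.30 9.39 25.85
      vertex 2.32 9.19 25.85
    endloop
  endfacet
  facet normal 0.0000 0.0000 1.0000
    outer loop
      vertex 9.96 5.18 25.85
      vertex 2.32 9.19 25.85
      vertex 0.00 4.78 25.85
    endloop
  endfacet
  facet normal 0.0000 0.0000 1.0000
    outer loop
      vertex 9.96 5.18 25.85
      vertex 0.00 4.78 25.85
      vertex 2.66 0.57 25.85
    endloop
  endfacet
  facet normal 0.0000 0.0000 1.0000
    outer loop
      vertex 9.96 5.18 25.85
      vertex 2.66 0.57 25.85
      vertex 7.64 0.77 25.85
    endloop
  endfacet
  facet normal 0.8454 0.5341 0.0000
    outer loop
      vertex 9.96 5.18 0.00
      vertex 7.30 9.39 0.00
      vertex 7.30 9.39 25.85
    endloop
  endfacet
  facet normal 0.8454 0.5341 0.0000
    outer loop
      vertex 9.96 5.18 0.00
      vertex 7.30 9.39 25.85
      vertex 9.96 5.18 25.85
    endloop
  endfacet
  facet normal -0.0401 0.9992 0.0000
    outer loop
      vertex 7.30 9.39 0.00
      vertex 2.32 9.19 0.00
      vertex 2.32 9.19 25.85
    endloop
  endfacet
  facet normal -0.0401 0.9992 0.0000
    outer loop
      vertex 7.30 9.39 0.00
      vertex 2.32 9.19 25.85
      vertex 7.30 9.39 25.85
    endloop
  endfacet
  facet normal -0.8850 0.4656 0.0000
    outer loop
      vertex 2.32 9.19 0.00
      vertex 0.00 4.78 0.00
      vertex 0.00 4.78 25.85
    endloop
  endfacet
  facet normal -0.8850 0.4656 0.0000
    outer loop
      vertex 2.32 9.19 0.00
      vertex 0.00 4.78 25.85
      vertex 2.32 9.19 25.85
    endloop
  endfacet
  facet normal -0.8454 -0.5341 0.0000
    outer loop
      vertex 0.00 4.78 0.00
      vertex 2.66 0.57 0.00
      vertex 2.66 0.57 25.85
    endloop
  endfacet
  facet normal -0.8454 -0.5341 0.0000
    outer loop
      vertex 0.00 4.78 0.00
      vertex 2.66 0.57 25.85
      vertex 0.00 4.78 25.85
    endloop
  endfacet
  facet normal 0.0401 -0.9992 0.0000
    outer loop
      vertex 2.66 0.57 0.00
      vertex 7.64 0.77 0.00
      vertex 7.64 0.77 25.85
    endloop
  endfacet
  facet normal 0.0401 -0.9992 0.0000
    outer loop
      vertex 2.66 0.57 0.00
      vertex 7.64 0.77 25.85
      vertex 2.66 0.57 25.85
    endloop
  endfacet
  facet normal 0.8850 -0.4656 0.0000
    outer loop
      vertex 7.64 0.77 0.00
      vertex 9.96 5.18 0.00
      vertex 9.96 5.18 25.85
    endloop
  endfacet
  facet normal 0.8850 -0.4656 0.0000
    outer loop
      vertex 7.64 0.77 0.00
      vertex 9.96 5.18 25.85
      vertex 7.64 0.77 25.85
    endloop
  endfacet
endsolid part

The G0 Z moves step by Δz≈5.17 mm. Every layer's G1 loop is the same polygon, so the solid is a straight extrusion of it from z=0 to z≈25.9. Closing with flat bottom and top caps and triangulating gives 20 facets — a regular 6-sided prism (a cylinder approximated with 6 flat sides), circumscribed radius ≈ 4.98 mm, height ≈ 25.9 mm.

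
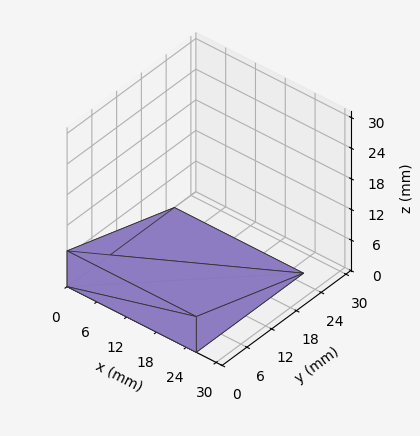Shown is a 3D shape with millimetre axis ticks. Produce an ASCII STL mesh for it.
Reading the render: the shape is a wedge (ramp): 26 × 26 mm base, rising to 7 mm along the y=0 edge and sloping linearly to z=0 at y=26 (dimensions read to the nearest mm from the axis ticks). For the STL, each face is triangulated and given an outward normal.

solid part
  facet normal 0.0000 0.0000 -1.0000
    outer loop
      vertex 26.0 26.0 0.0
      vertex 26.0 0.0 0.0
      vertex 0.0 0.0 0.0
    endloop
  endfacet
  facet normal 0.0000 0.0000 -1.0000
    outer loop
      vertex 0.0 26.0 0.0
      vertex 26.0 26.0 0.0
      vertex 0.0 0.0 0.0
    endloop
  endfacet
  facet normal 0.0000 -1.0000 0.0000
    outer loop
      vertex 0.0 0.0 0.0
      vertex 26.0 0.0 0.0
      vertex 26.0 0.0 7.0
    endloop
  endfacet
  facet normal 0.0000 -1.0000 0.0000
    outer loop
      vertex 0.0 0.0 0.0
      vertex 26.0 0.0 7.0
      vertex 0.0 0.0 7.0
    endloop
  endfacet
  facet normal 0.0000 0.2600 0.9656
    outer loop
      vertex 0.0 0.0 7.0
      vertex 26.0 0.0 7.0
      vertex 26.0 26.0 0.0
    endloop
  endfacet
  facet normal 0.0000 0.2600 0.9656
    outer loop
      vertex 0.0 0.0 7.0
      vertex 26.0 26.0 0.0
      vertex 0.0 26.0 0.0
    endloop
  endfacet
  facet normal -1.0000 0.0000 0.0000
    outer loop
      vertex 0.0 0.0 7.0
      vertex 0.0 26.0 0.0
      vertex 0.0 0.0 0.0
    endloop
  endfacet
  facet normal 1.0000 0.0000 0.0000
    outer loop
      vertex 26.0 0.0 0.0
      vertex 26.0 26.0 0.0
      vertex 26.0 0.0 7.0
    endloop
  endfacet
endsolid part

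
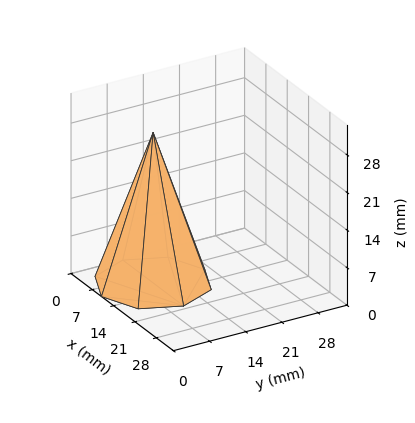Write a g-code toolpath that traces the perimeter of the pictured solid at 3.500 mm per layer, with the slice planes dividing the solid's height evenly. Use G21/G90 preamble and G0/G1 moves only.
Reading the render: the shape is a regular 8-sided pyramid, base circumscribed radius ≈ 10 mm, apex at z ≈ 28 mm (dimensions read to the nearest mm from the axis ticks). For the g-code, the solid's height is divided into equal slices at the stated Δz and each level perimeter traced with G1 moves after a G0 lift.

; perimeter-only toolpath
G21 ; units = mm
G90 ; absolute positioning
G28 ; home
; layer 1
G0 Z3.500
G0 X18.750 Y10.000
G1 X16.187 Y16.187
G1 X10.000 Y18.750
G1 X3.813 Y16.187
G1 X1.250 Y10.000
G1 X3.813 Y3.813
G1 X10.000 Y1.250
G1 X16.187 Y3.813
G1 X18.750 Y10.000
; layer 2
G0 Z7.000
G0 X17.500 Y10.000
G1 X15.303 Y15.303
G1 X10.000 Y17.500
G1 X4.697 Y15.303
G1 X2.500 Y10.000
G1 X4.697 Y4.697
G1 X10.000 Y2.500
G1 X15.303 Y4.697
G1 X17.500 Y10.000
; layer 3
G0 Z10.500
G0 X16.250 Y10.000
G1 X14.419 Y14.419
G1 X10.000 Y16.250
G1 X5.581 Y14.419
G1 X3.750 Y10.000
G1 X5.581 Y5.581
G1 X10.000 Y3.750
G1 X14.419 Y5.581
G1 X16.250 Y10.000
; layer 4
G0 Z14.000
G0 X15.000 Y10.000
G1 X13.536 Y13.536
G1 X10.000 Y15.000
G1 X6.465 Y13.536
G1 X5.000 Y10.000
G1 X6.465 Y6.465
G1 X10.000 Y5.000
G1 X13.536 Y6.465
G1 X15.000 Y10.000
; layer 5
G0 Z17.500
G0 X13.750 Y10.000
G1 X12.652 Y12.652
G1 X10.000 Y13.750
G1 X7.348 Y12.652
G1 X6.250 Y10.000
G1 X7.348 Y7.348
G1 X10.000 Y6.250
G1 X12.652 Y7.348
G1 X13.750 Y10.000
; layer 6
G0 Z21.000
G0 X12.500 Y10.000
G1 X11.768 Y11.768
G1 X10.000 Y12.500
G1 X8.232 Y11.768
G1 X7.500 Y10.000
G1 X8.232 Y8.232
G1 X10.000 Y7.500
G1 X11.768 Y8.232
G1 X12.500 Y10.000
; layer 7
G0 Z24.500
G0 X11.250 Y10.000
G1 X10.884 Y10.884
G1 X10.000 Y11.250
G1 X9.116 Y10.884
G1 X8.750 Y10.000
G1 X9.116 Y9.116
G1 X10.000 Y8.750
G1 X10.884 Y9.116
G1 X11.250 Y10.000
M2 ; end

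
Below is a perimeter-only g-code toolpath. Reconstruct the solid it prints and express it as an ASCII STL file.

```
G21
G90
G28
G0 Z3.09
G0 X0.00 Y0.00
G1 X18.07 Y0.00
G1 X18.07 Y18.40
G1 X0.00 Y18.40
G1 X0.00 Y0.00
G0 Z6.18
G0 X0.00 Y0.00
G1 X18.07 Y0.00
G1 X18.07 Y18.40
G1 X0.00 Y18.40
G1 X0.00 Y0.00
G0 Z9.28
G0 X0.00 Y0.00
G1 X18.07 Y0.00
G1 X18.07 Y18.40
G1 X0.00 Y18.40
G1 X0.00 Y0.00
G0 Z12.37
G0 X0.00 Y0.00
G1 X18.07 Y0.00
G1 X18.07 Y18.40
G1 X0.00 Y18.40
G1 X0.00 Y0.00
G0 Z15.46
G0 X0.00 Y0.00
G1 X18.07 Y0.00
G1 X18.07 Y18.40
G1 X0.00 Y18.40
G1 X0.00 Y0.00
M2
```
solid part
  facet normal 0.0000 0.0000 -1.0000
    outer loop
      vertex 18.07 18.40 0.00
      vertex 18.07 0.00 0.00
      vertex 0.00 0.00 0.00
    endloop
  endfacet
  facet normal 0.0000 0.0000 -1.0000
    outer loop
      vertex 0.00 18.40 0.00
      vertex 18.07 18.40 0.00
      vertex 0.00 0.00 0.00
    endloop
  endfacet
  facet normal 0.0000 0.0000 1.0000
    outer loop
      vertex 0.00 0.00 15.46
      vertex 18.07 0.00 15.46
      vertex 18.07 18.40 15.46
    endloop
  endfacet
  facet normal 0.0000 0.0000 1.0000
    outer loop
      vertex 0.00 0.00 15.46
      vertex 18.07 18.40 15.46
      vertex 0.00 18.40 15.46
    endloop
  endfacet
  facet normal 0.0000 -1.0000 0.0000
    outer loop
      vertex 0.00 0.00 0.00
      vertex 18.07 0.00 0.00
      vertex 18.07 0.00 15.46
    endloop
  endfacet
  facet normal 0.0000 -1.0000 0.0000
    outer loop
      vertex 0.00 0.00 0.00
      vertex 18.07 0.00 15.46
      vertex 0.00 0.00 15.46
    endloop
  endfacet
  facet normal 0.0000 1.0000 0.0000
    outer loop
      vertex 18.07 18.40 15.46
      vertex 18.07 18.40 0.00
      vertex 0.00 18.40 0.00
    endloop
  endfacet
  facet normal 0.0000 1.0000 0.0000
    outer loop
      vertex 0.00 18.40 15.46
      vertex 18.07 18.40 15.46
      vertex 0.00 18.40 0.00
    endloop
  endfacet
  facet normal -1.0000 0.0000 0.0000
    outer loop
      vertex 0.00 18.40 15.46
      vertex 0.00 18.40 0.00
      vertex 0.00 0.00 0.00
    endloop
  endfacet
  facet normal -1.0000 0.0000 0.0000
    outer loop
      vertex 0.00 0.00 15.46
      vertex 0.00 18.40 15.46
      vertex 0.00 0.00 0.00
    endloop
  endfacet
  facet normal 1.0000 0.0000 0.0000
    outer loop
      vertex 18.07 0.00 0.00
      vertex 18.07 18.40 0.00
      vertex 18.07 18.40 15.46
    endloop
  endfacet
  facet normal 1.0000 0.0000 0.0000
    outer loop
      vertex 18.07 0.00 0.00
      vertex 18.07 18.40 15.46
      vertex 18.07 0.00 15.46
    endloop
  endfacet
endsolid part

The G0 Z moves step by Δz≈3.09 mm. Every layer's G1 loop is the same polygon, so the solid is a straight extrusion of it from z=0 to z≈15.5. Closing with flat bottom and top caps and triangulating gives 12 facets — a rectangular box, roughly 18.1 × 18.4 mm footprint and 15.5 mm tall.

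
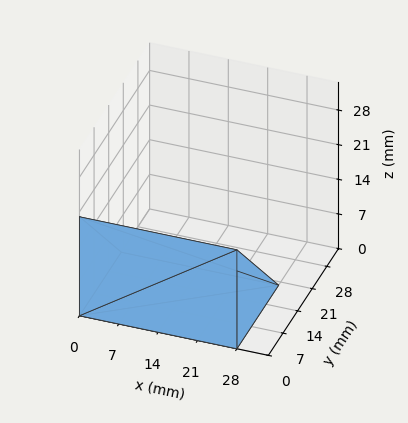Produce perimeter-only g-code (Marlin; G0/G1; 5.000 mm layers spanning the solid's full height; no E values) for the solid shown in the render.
Reading the render: the shape is a wedge (ramp): 28 × 20 mm base, rising to 20 mm along the y=0 edge and sloping linearly to z=0 at y=20 (dimensions read to the nearest mm from the axis ticks). For the g-code, the solid's height is divided into equal slices at the stated Δz and each level perimeter traced with G1 moves after a G0 lift.

; perimeter-only toolpath
G21 ; units = mm
G90 ; absolute positioning
G28 ; home
; layer 1
G0 Z5.000
G0 X0.000 Y0.000
G1 X28.000 Y0.000
G1 X28.000 Y15.000
G1 X0.000 Y15.000
G1 X0.000 Y0.000
; layer 2
G0 Z10.000
G0 X0.000 Y0.000
G1 X28.000 Y0.000
G1 X28.000 Y10.000
G1 X0.000 Y10.000
G1 X0.000 Y0.000
; layer 3
G0 Z15.000
G0 X0.000 Y0.000
G1 X28.000 Y0.000
G1 X28.000 Y5.000
G1 X0.000 Y5.000
G1 X0.000 Y0.000
M2 ; end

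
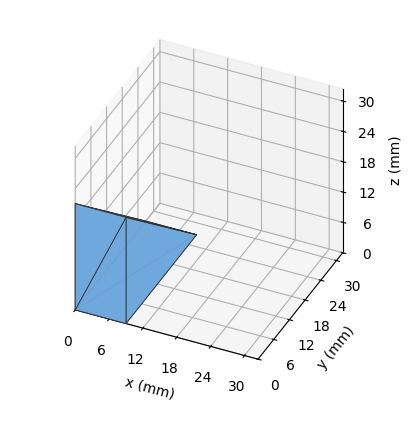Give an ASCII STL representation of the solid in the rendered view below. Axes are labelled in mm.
Reading the render: the shape is a wedge (ramp): 9 × 27 mm base, rising to 21 mm along the y=0 edge and sloping linearly to z=0 at y=27 (dimensions read to the nearest mm from the axis ticks). For the STL, each face is triangulated and given an outward normal.

solid part
  facet normal 0.0000 0.0000 -1.0000
    outer loop
      vertex 9.000 27.000 0.000
      vertex 9.000 0.000 0.000
      vertex 0.000 0.000 0.000
    endloop
  endfacet
  facet normal 0.0000 0.0000 -1.0000
    outer loop
      vertex 0.000 27.000 0.000
      vertex 9.000 27.000 0.000
      vertex 0.000 0.000 0.000
    endloop
  endfacet
  facet normal 0.0000 -1.0000 0.0000
    outer loop
      vertex 0.000 0.000 0.000
      vertex 9.000 0.000 0.000
      vertex 9.000 0.000 21.000
    endloop
  endfacet
  facet normal 0.0000 -1.0000 0.0000
    outer loop
      vertex 0.000 0.000 0.000
      vertex 9.000 0.000 21.000
      vertex 0.000 0.000 21.000
    endloop
  endfacet
  facet normal 0.0000 0.6139 0.7894
    outer loop
      vertex 0.000 0.000 21.000
      vertex 9.000 0.000 21.000
      vertex 9.000 27.000 0.000
    endloop
  endfacet
  facet normal 0.0000 0.6139 0.7894
    outer loop
      vertex 0.000 0.000 21.000
      vertex 9.000 27.000 0.000
      vertex 0.000 27.000 0.000
    endloop
  endfacet
  facet normal -1.0000 0.0000 0.0000
    outer loop
      vertex 0.000 0.000 21.000
      vertex 0.000 27.000 0.000
      vertex 0.000 0.000 0.000
    endloop
  endfacet
  facet normal 1.0000 0.0000 0.0000
    outer loop
      vertex 9.000 0.000 0.000
      vertex 9.000 27.000 0.000
      vertex 9.000 0.000 21.000
    endloop
  endfacet
endsolid part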